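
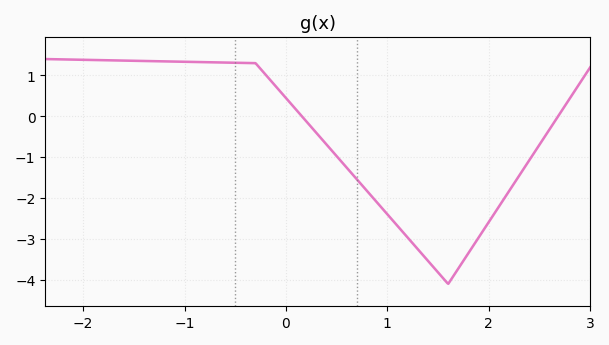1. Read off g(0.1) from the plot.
0.2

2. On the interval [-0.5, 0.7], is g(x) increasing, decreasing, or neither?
decreasing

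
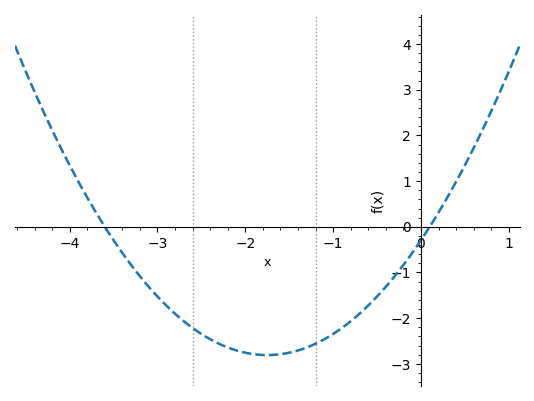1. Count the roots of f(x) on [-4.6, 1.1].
2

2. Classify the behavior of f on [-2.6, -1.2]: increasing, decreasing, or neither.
neither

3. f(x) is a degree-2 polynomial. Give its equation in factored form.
y = 0.82(x + 3.6)(x - 0.1)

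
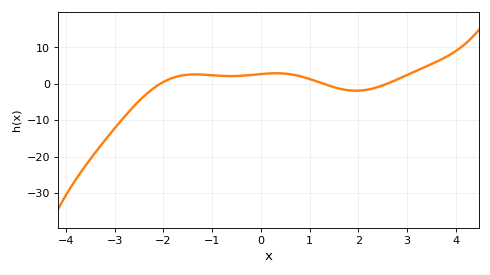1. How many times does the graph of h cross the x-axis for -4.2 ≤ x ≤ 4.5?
3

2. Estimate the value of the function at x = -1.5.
3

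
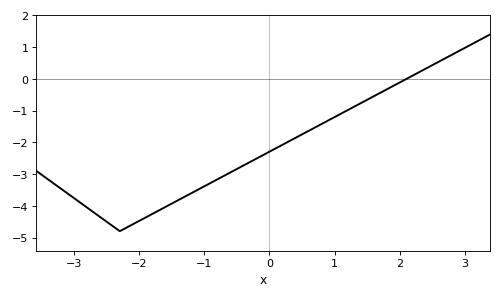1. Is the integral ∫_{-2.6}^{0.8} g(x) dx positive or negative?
negative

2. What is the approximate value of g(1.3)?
-0.88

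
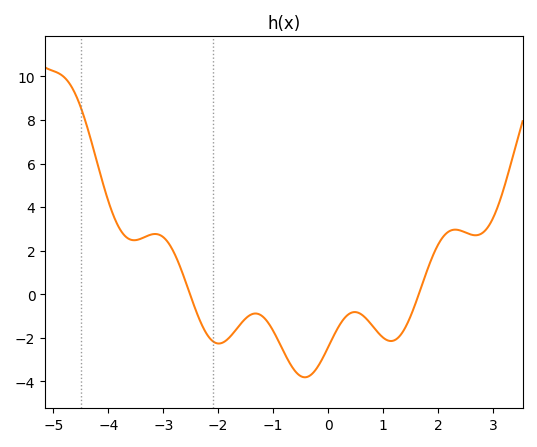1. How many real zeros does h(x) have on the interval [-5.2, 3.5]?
2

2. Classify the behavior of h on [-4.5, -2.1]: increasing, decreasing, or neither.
neither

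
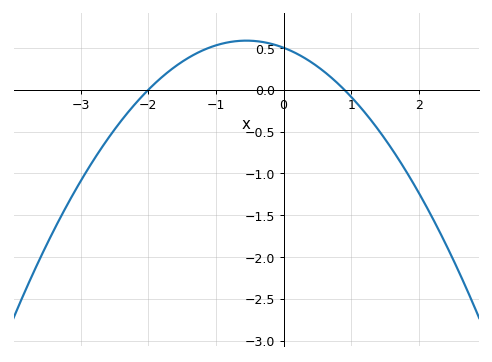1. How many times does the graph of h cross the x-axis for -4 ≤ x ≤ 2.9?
2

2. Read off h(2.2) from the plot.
-1.53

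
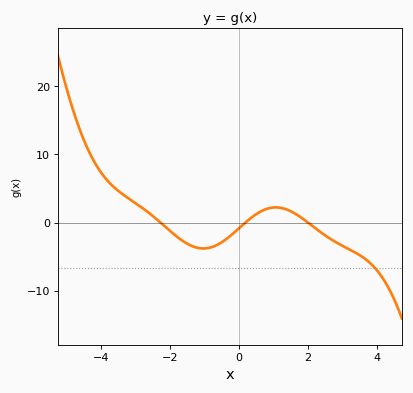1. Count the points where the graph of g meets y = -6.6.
1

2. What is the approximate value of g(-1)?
-4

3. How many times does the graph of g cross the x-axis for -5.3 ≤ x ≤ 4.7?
3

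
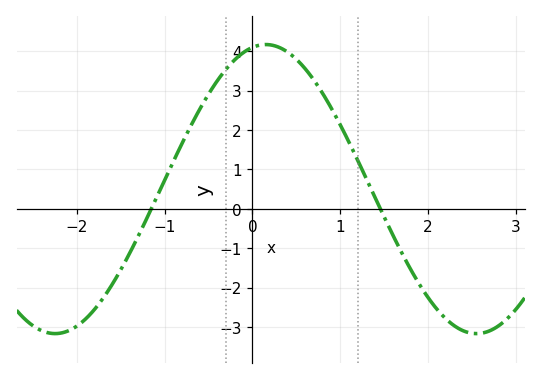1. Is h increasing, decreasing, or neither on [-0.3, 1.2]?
neither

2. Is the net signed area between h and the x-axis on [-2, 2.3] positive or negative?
positive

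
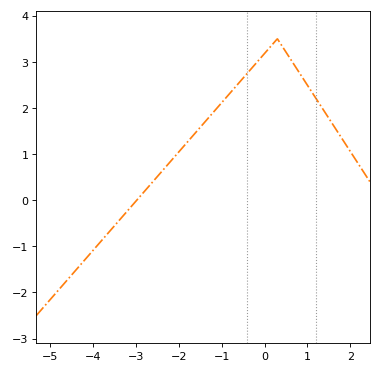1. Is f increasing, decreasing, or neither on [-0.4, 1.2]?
neither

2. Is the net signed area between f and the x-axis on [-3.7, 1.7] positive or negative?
positive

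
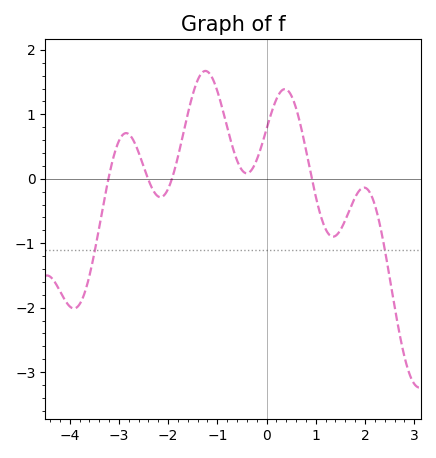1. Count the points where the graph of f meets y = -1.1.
2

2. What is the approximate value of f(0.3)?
1.36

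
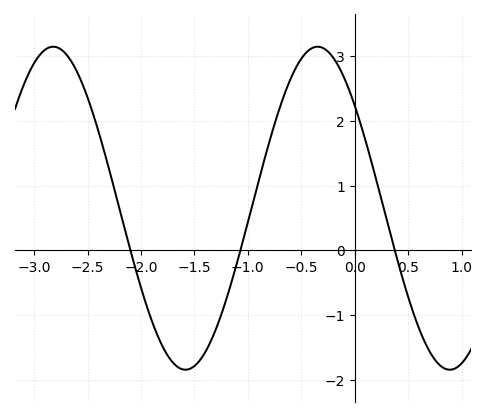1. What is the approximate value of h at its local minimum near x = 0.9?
-1.84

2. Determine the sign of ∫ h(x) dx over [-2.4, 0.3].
positive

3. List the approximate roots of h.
-2.1, -1.07, 0.375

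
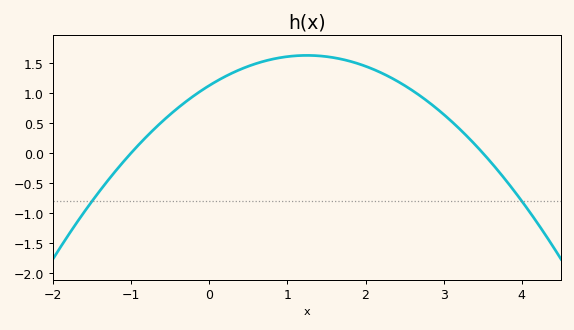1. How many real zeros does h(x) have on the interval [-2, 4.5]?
2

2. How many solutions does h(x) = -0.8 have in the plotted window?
2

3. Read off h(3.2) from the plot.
0.4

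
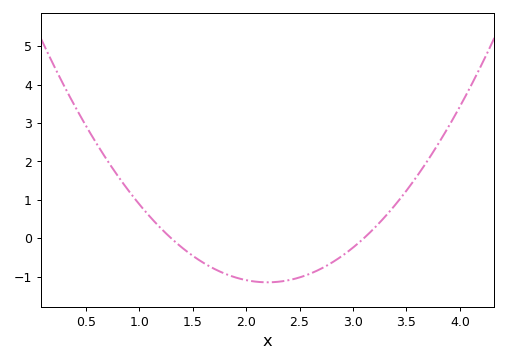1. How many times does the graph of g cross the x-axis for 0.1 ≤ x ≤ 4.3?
2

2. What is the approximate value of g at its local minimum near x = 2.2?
-1.1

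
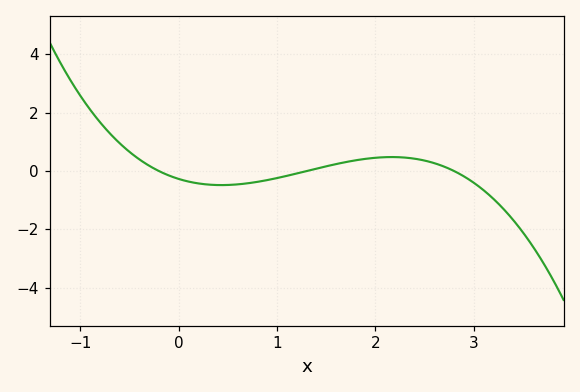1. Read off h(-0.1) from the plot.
-0.2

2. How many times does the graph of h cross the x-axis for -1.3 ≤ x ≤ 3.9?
3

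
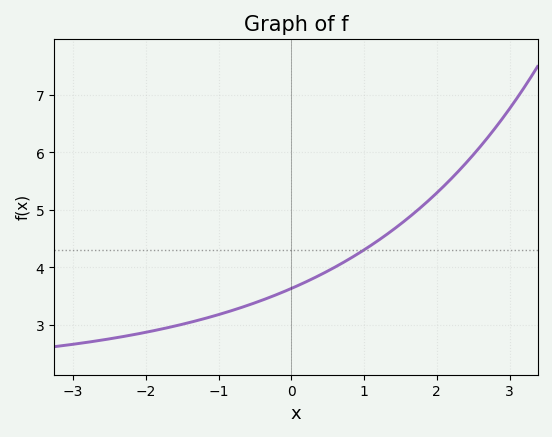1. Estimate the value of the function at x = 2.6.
6.11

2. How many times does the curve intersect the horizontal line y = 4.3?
1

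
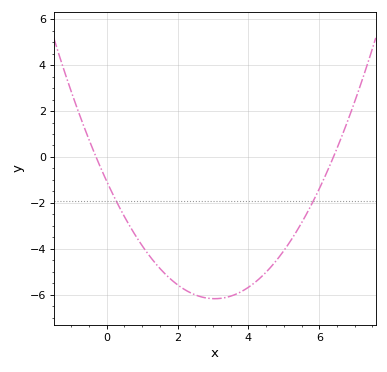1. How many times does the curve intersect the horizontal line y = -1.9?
2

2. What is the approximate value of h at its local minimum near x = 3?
-6.2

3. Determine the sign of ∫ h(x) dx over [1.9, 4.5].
negative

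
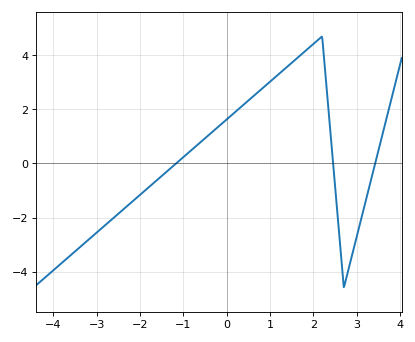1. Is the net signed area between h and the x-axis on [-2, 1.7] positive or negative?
positive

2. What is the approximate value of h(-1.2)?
0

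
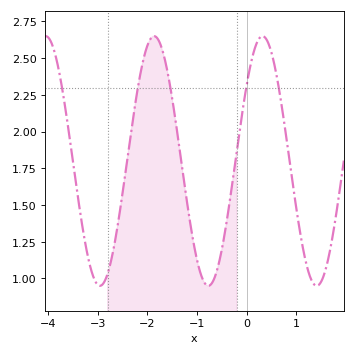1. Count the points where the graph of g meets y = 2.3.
5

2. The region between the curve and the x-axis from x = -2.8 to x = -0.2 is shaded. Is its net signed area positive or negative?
positive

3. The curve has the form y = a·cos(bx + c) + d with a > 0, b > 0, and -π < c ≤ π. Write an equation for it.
y = 0.85cos(2.9x - 0.91) + 1.8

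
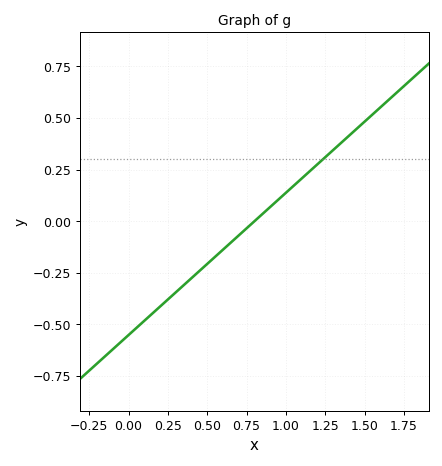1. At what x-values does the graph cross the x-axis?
0.8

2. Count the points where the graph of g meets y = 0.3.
1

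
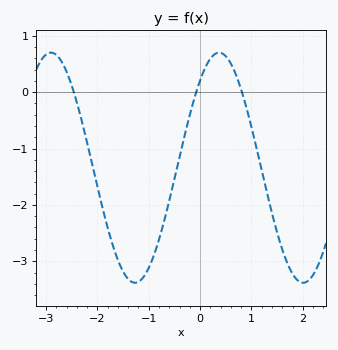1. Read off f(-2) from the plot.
-1.67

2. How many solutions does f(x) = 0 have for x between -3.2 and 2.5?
3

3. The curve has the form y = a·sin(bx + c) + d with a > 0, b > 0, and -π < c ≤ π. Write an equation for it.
y = 2.04sin(1.92x + 0.862) - 1.34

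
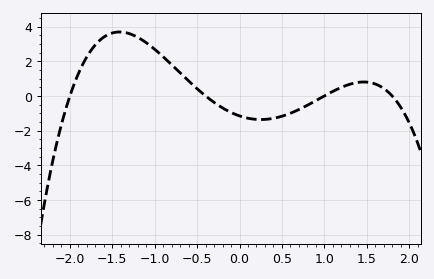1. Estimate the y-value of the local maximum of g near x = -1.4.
3.69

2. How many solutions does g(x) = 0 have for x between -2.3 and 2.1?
4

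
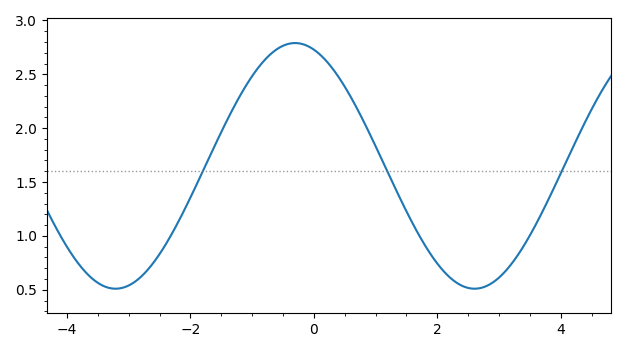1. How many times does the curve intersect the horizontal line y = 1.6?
3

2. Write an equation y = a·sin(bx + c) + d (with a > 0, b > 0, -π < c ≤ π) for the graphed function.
y = 1.14sin(1.08x + 1.9) + 1.65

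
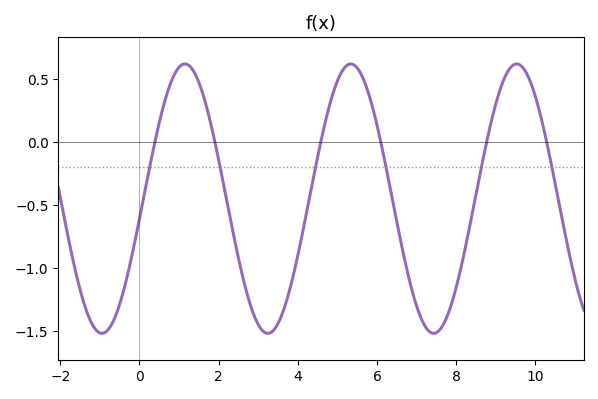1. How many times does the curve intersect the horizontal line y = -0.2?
6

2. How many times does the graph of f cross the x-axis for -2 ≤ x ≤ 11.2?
6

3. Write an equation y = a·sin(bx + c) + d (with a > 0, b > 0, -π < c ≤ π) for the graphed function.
y = 1.07sin(1.5x - 0.15) - 0.45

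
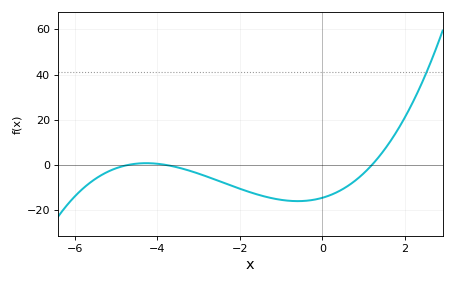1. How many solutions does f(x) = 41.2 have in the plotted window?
1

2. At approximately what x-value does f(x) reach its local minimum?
-0.598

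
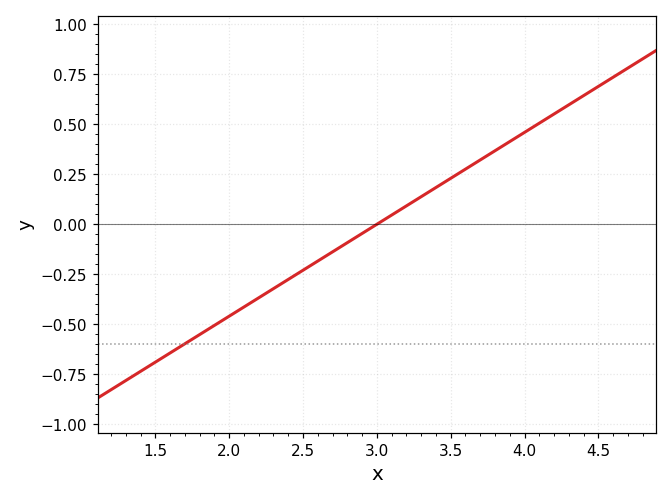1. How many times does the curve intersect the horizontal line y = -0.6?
1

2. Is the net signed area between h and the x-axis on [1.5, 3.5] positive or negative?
negative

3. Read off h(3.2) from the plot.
0.1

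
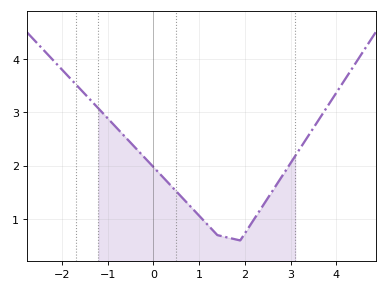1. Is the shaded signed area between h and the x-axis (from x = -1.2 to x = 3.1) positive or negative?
positive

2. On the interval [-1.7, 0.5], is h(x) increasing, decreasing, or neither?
decreasing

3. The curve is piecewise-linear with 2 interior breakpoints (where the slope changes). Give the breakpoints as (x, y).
(1.4, 0.7); (1.9, 0.6)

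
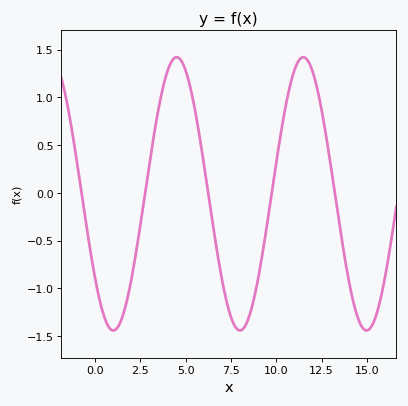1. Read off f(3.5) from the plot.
0.875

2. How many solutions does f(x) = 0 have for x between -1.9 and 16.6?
5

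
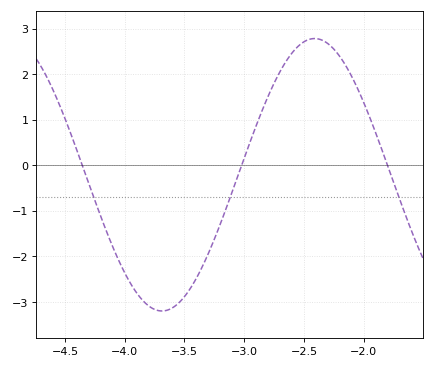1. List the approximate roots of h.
-4.35, -3, -1.8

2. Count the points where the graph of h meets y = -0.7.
3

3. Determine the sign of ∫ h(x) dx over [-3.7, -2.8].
negative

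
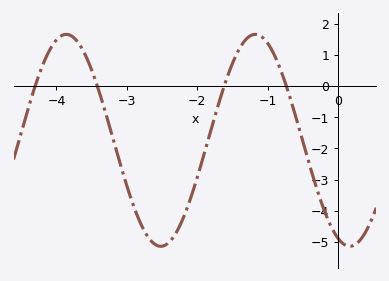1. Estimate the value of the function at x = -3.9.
1.6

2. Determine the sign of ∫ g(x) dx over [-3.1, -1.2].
negative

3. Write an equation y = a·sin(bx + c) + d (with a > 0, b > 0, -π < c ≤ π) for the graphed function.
y = 3.4sin(2.3x - 2) - 1.74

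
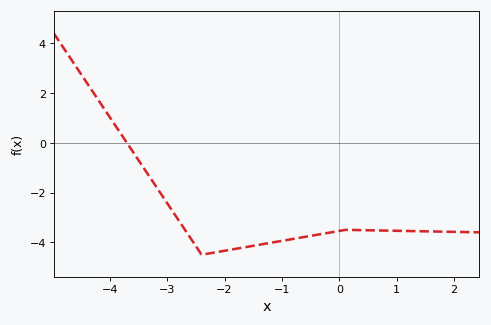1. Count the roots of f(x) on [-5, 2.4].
1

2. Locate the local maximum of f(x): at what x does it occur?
0.1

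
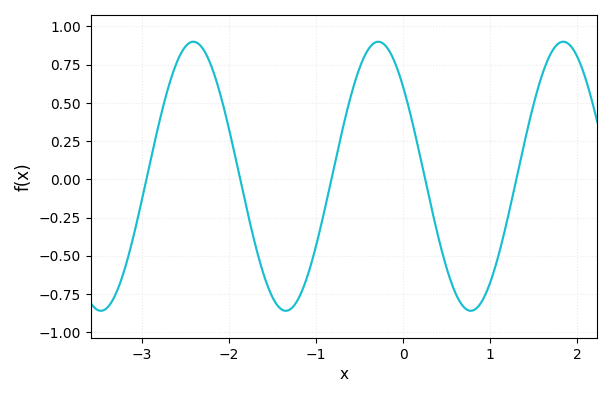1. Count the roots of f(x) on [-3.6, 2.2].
5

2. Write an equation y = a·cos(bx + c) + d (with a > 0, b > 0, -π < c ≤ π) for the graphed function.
y = 0.88cos(2.96x + 0.842) + 0.02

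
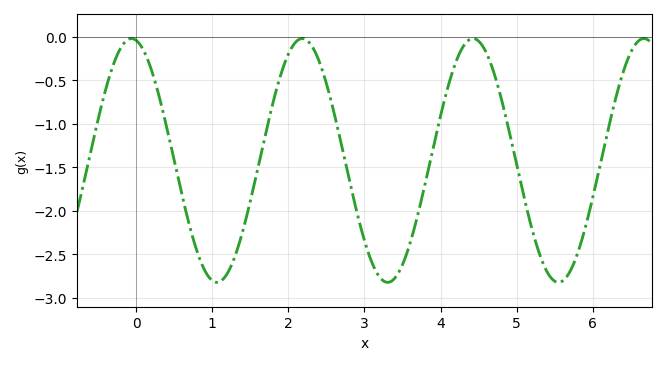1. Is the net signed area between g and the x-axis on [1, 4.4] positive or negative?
negative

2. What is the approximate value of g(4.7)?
-0.408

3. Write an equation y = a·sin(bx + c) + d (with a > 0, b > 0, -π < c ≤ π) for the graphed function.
y = 1.4sin(2.8x + 1.74) - 1.42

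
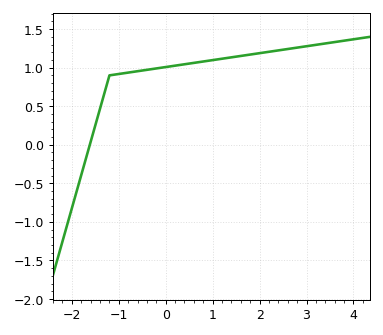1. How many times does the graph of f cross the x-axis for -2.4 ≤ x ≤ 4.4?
1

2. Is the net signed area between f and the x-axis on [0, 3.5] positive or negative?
positive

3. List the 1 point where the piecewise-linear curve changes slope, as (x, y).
(-1.2, 0.9)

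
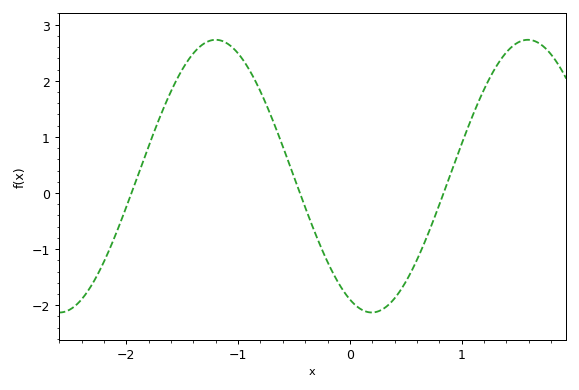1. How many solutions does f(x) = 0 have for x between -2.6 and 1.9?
3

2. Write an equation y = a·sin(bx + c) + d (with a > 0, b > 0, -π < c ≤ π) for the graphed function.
y = 2.43sin(2.25x - 2.01) + 0.3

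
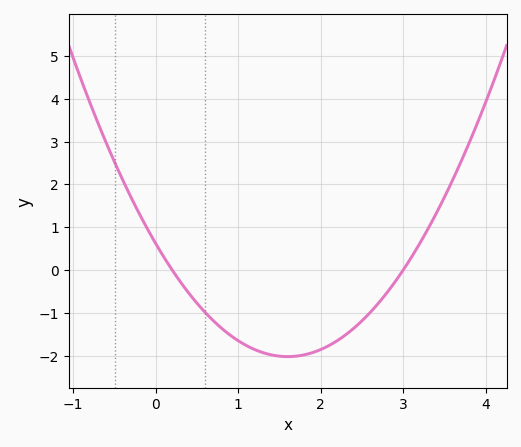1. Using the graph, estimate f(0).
0.6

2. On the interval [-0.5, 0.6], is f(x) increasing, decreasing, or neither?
decreasing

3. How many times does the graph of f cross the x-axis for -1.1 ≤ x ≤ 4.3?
2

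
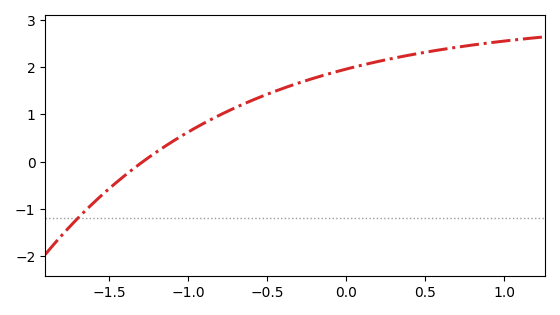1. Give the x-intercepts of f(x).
-1.3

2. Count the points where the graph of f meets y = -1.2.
1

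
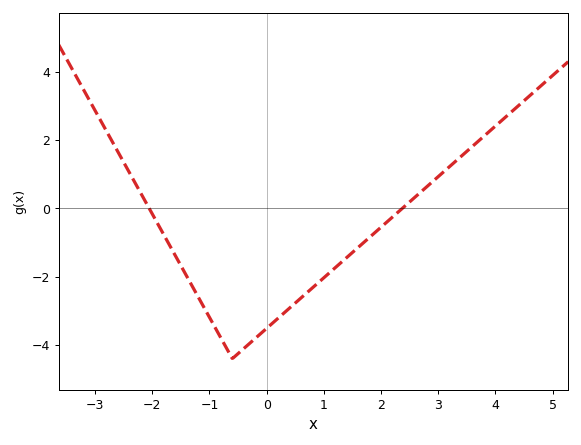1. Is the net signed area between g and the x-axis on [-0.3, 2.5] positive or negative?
negative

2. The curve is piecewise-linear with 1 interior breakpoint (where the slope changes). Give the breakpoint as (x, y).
(-0.6, -4.4)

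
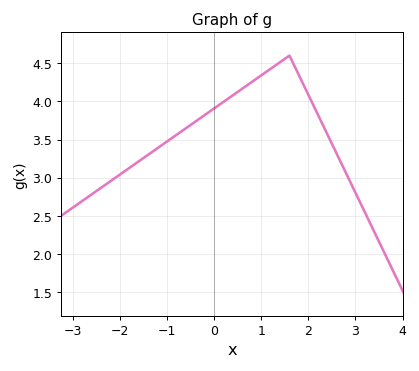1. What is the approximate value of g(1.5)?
4.56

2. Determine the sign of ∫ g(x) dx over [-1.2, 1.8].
positive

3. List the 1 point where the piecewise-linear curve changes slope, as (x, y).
(1.6, 4.6)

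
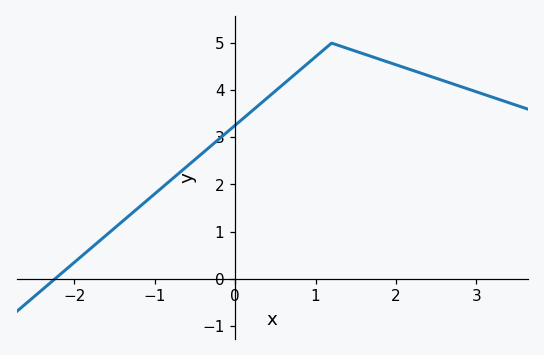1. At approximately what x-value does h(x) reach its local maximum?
1.2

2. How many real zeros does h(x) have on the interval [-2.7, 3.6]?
1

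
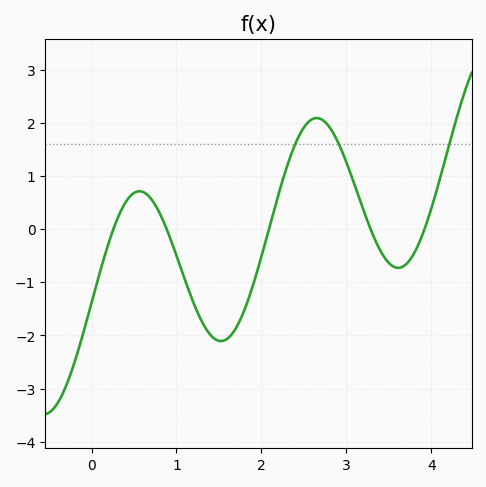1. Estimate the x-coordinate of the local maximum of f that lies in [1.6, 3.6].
2.65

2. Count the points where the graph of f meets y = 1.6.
3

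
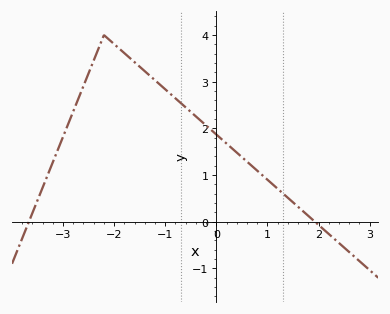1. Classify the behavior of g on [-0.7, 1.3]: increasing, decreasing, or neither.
decreasing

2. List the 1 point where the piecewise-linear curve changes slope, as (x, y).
(-2.2, 4)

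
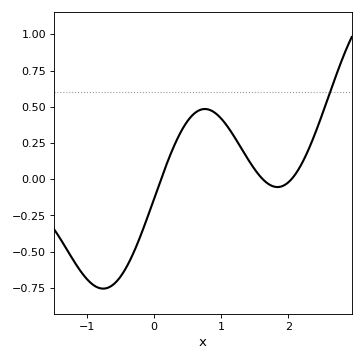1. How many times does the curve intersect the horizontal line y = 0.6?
1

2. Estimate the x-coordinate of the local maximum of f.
0.758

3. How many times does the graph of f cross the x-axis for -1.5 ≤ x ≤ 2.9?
3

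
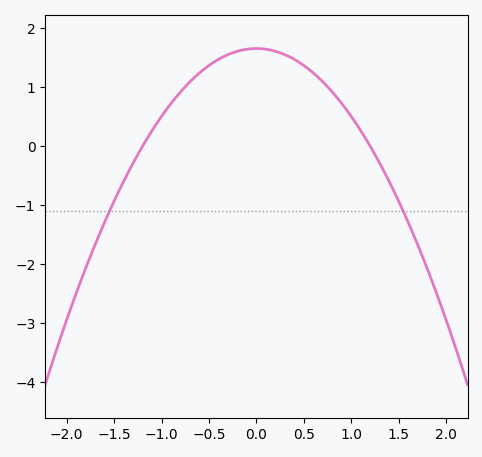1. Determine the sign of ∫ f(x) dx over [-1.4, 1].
positive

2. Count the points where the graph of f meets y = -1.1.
2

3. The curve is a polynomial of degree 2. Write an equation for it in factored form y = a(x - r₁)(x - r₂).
y = -1.15(x + 1.2)(x - 1.2)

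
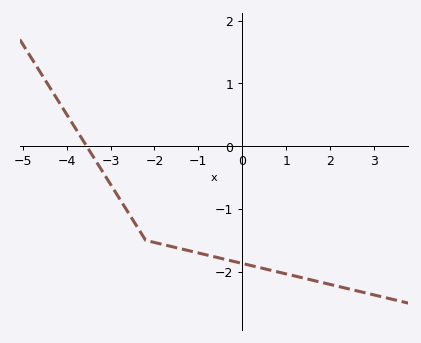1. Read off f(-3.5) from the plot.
-0.05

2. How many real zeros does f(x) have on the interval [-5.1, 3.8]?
1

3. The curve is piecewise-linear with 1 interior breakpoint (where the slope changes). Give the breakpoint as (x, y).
(-2.2, -1.5)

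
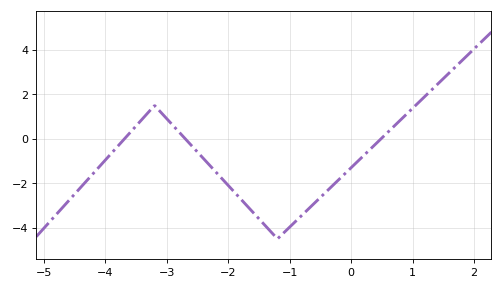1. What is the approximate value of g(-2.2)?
-1.6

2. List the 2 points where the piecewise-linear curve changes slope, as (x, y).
(-3.2, 1.5); (-1.2, -4.5)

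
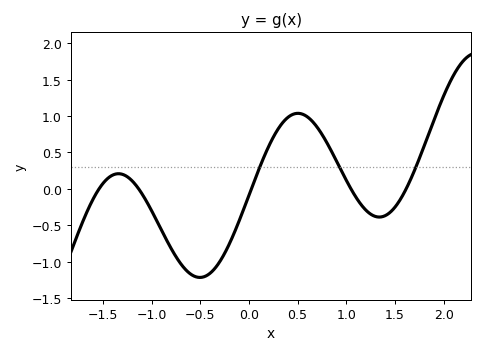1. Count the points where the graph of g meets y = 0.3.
3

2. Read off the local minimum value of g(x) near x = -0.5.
-1.22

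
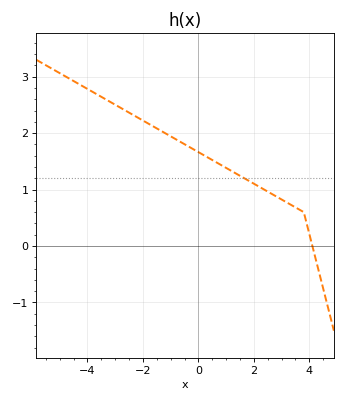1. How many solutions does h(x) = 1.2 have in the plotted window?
1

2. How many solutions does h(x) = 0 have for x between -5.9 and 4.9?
1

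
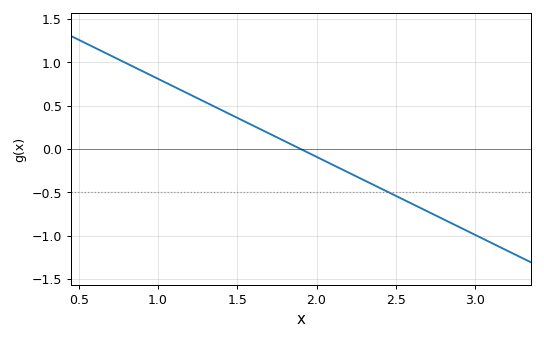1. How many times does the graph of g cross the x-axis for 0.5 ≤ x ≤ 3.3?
1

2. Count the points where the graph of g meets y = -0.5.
1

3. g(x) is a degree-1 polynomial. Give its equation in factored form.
y = -0.9(x - 1.9)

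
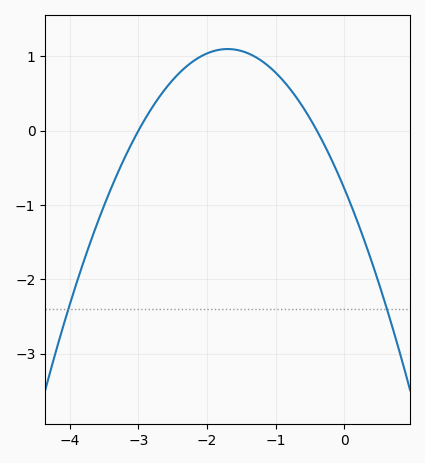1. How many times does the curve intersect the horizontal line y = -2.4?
2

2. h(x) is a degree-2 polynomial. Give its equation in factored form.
y = -0.65(x + 3)(x + 0.4)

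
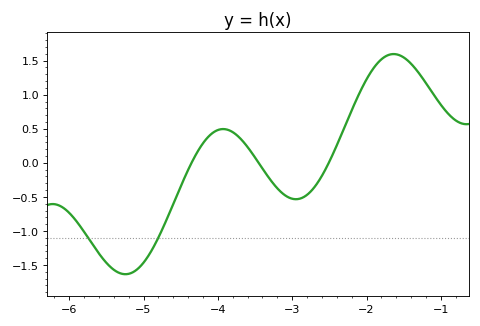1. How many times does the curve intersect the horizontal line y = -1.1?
2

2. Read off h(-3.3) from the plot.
-0.24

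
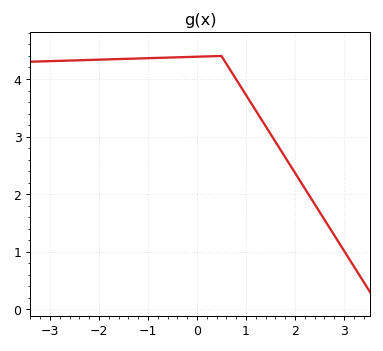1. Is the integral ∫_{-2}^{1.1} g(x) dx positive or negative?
positive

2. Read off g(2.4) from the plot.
1.83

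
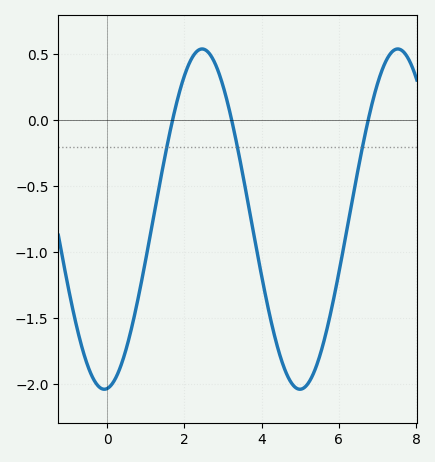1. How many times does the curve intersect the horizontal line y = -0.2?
3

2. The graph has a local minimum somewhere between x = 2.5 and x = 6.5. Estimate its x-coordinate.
5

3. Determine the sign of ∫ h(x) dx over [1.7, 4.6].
negative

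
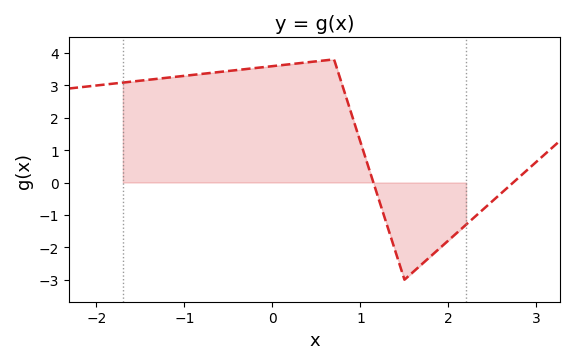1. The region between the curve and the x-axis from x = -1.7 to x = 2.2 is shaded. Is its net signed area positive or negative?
positive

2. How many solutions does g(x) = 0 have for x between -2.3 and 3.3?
2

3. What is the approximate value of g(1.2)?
-0.5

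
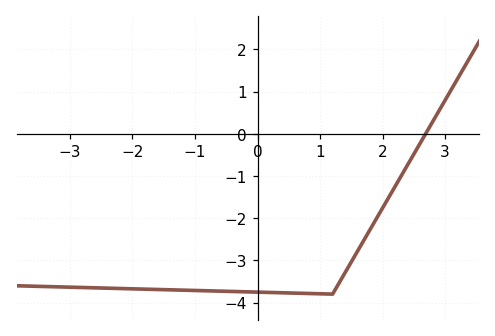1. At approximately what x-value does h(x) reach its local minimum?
1.2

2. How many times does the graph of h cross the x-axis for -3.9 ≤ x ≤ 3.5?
1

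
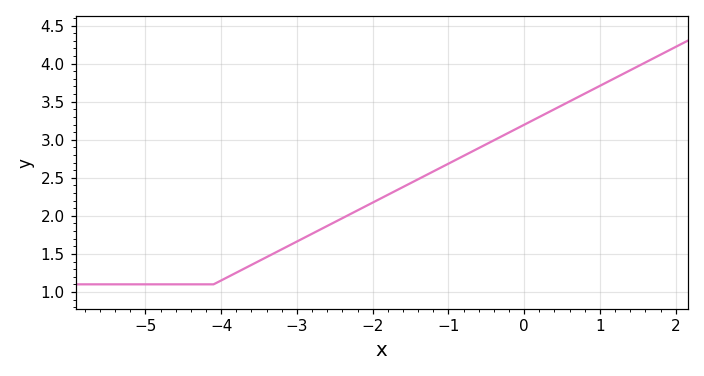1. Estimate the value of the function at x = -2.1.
2.12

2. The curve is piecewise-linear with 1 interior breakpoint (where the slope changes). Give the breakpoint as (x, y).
(-4.1, 1.1)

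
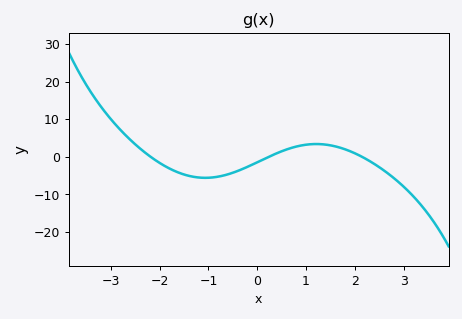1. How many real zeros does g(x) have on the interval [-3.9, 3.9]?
3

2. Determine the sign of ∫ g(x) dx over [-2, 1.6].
negative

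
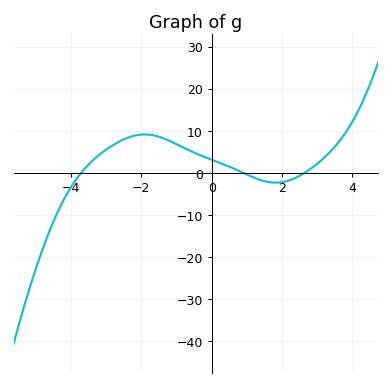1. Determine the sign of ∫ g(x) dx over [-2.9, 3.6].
positive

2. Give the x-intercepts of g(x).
-3.71, 0.892, 2.65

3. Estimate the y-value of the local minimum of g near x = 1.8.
-2.34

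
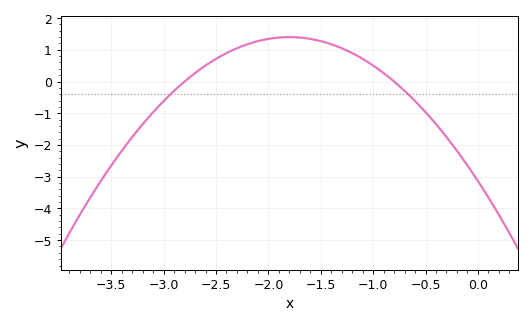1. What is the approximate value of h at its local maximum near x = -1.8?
1.4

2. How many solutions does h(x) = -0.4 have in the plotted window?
2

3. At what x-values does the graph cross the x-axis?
-2.8, -0.8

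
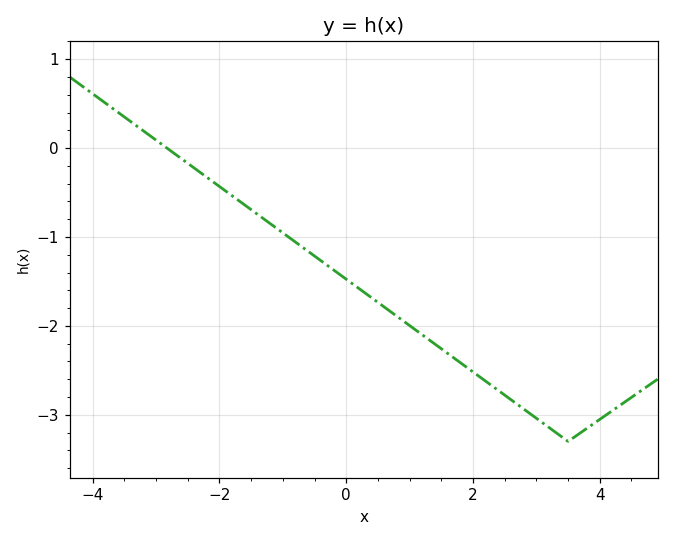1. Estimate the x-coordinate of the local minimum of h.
3.4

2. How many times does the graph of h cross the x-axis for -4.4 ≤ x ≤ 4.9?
1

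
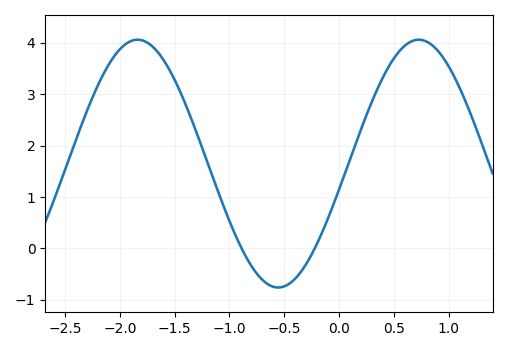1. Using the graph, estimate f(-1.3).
2.25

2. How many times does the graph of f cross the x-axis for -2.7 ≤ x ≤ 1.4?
2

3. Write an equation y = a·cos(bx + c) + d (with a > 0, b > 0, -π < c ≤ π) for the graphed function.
y = 2.41cos(2.45x - 1.78) + 1.65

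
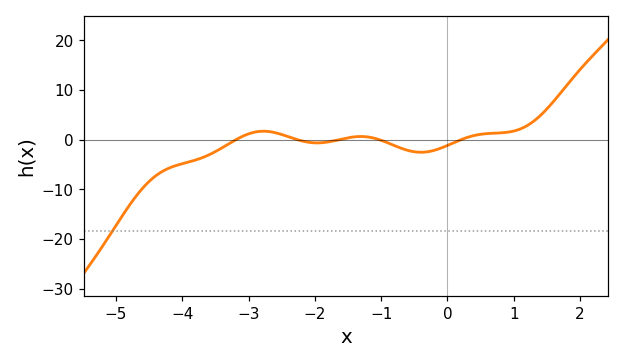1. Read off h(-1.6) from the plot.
0.106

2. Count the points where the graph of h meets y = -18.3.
1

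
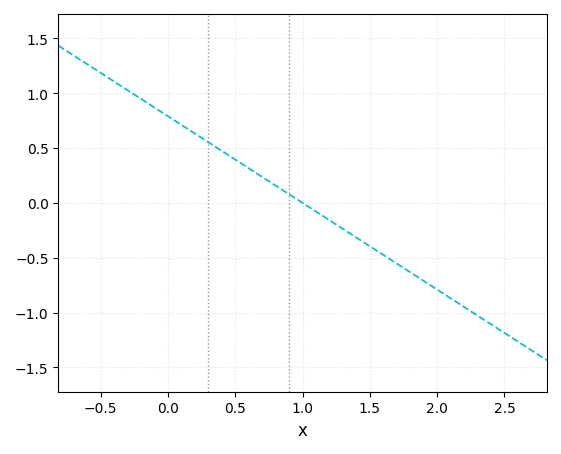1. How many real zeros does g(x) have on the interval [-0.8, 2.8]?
1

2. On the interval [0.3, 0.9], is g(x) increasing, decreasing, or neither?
decreasing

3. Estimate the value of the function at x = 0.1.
0.7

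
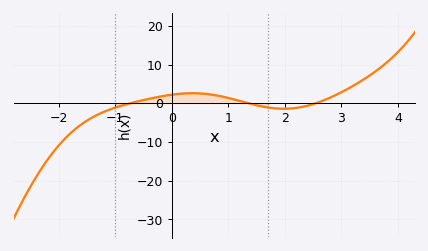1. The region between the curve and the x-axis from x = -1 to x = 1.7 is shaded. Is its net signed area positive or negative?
positive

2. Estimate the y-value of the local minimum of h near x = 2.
-1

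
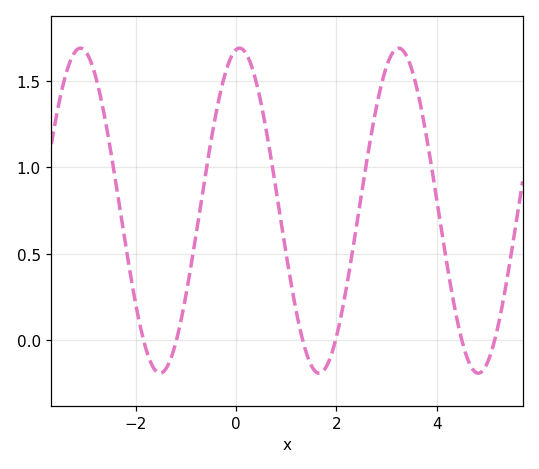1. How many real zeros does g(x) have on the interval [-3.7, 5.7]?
6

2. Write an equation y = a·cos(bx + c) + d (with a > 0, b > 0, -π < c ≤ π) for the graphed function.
y = 0.94cos(2x - 0.14) + 0.75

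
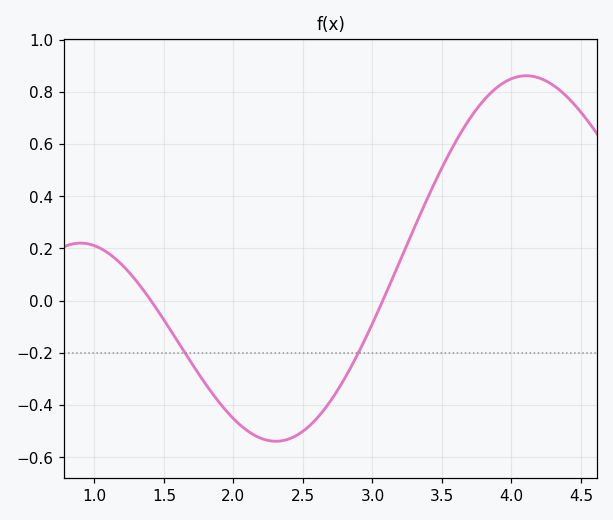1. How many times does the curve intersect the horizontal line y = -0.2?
2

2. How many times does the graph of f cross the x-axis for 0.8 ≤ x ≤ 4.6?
2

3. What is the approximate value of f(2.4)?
-0.53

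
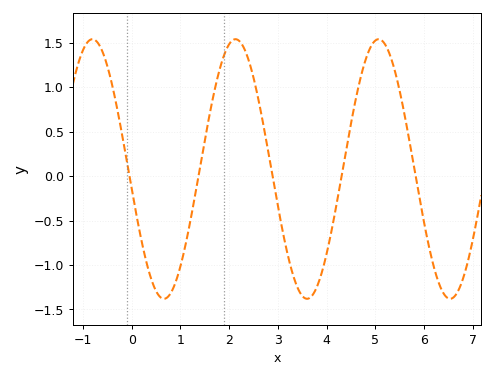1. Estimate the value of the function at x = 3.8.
-1.25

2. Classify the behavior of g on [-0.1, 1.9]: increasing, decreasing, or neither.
neither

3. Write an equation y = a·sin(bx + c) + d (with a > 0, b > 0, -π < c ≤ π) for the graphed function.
y = 1.46sin(2.1x - 3) + 0.08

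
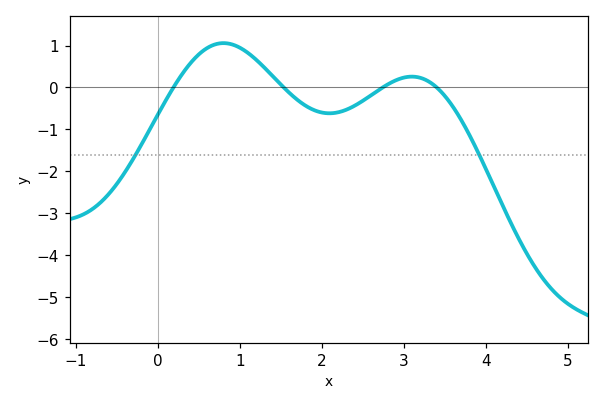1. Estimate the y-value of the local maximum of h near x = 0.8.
1.1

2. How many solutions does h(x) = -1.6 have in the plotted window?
2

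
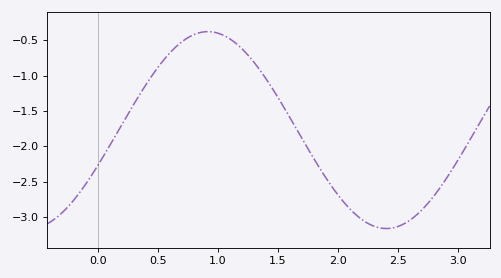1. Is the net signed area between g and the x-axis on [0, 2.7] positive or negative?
negative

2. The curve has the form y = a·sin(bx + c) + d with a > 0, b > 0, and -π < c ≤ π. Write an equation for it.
y = 1.39sin(2.1x - 0.36) - 1.77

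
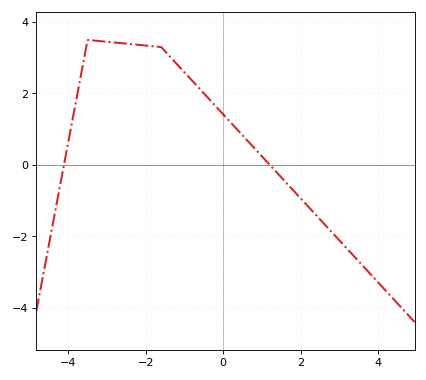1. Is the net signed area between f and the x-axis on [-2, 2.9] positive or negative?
positive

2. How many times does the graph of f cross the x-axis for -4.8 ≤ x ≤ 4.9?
2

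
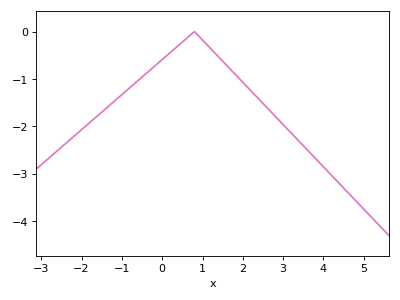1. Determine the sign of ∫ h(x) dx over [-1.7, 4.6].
negative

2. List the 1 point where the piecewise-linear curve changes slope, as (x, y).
(0.8, 0)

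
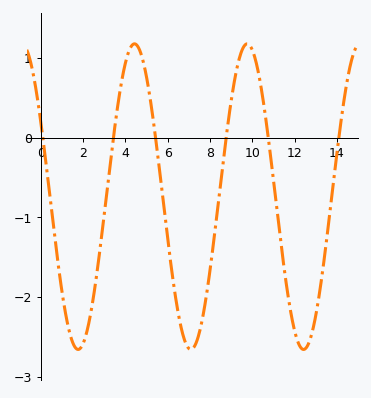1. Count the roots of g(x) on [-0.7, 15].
6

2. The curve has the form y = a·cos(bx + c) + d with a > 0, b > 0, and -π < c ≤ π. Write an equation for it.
y = 1.92cos(1.2x + 1.1) - 0.74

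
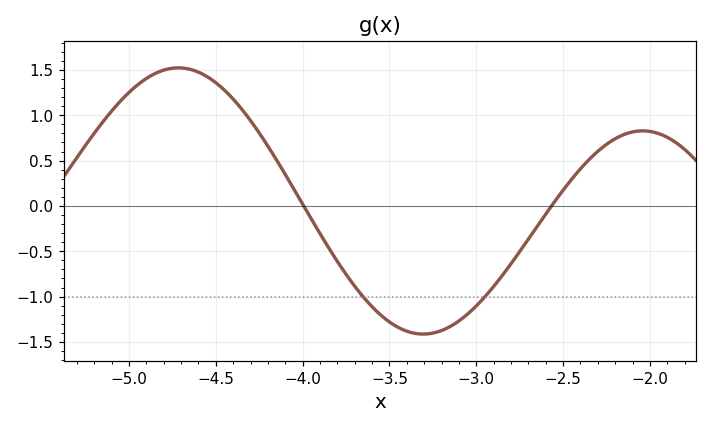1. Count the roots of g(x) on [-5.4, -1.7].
2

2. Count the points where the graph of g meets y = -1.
2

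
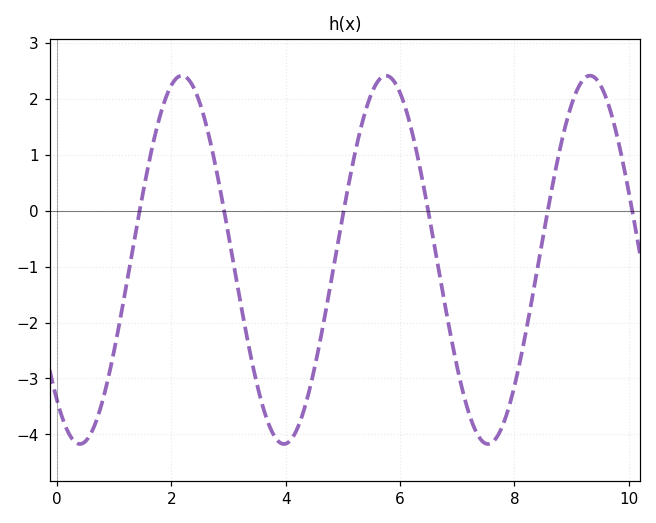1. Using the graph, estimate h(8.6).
0.089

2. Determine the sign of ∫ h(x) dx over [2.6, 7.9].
negative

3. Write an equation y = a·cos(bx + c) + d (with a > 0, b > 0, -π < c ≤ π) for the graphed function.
y = 3.29cos(1.76x + 2.44) - 0.88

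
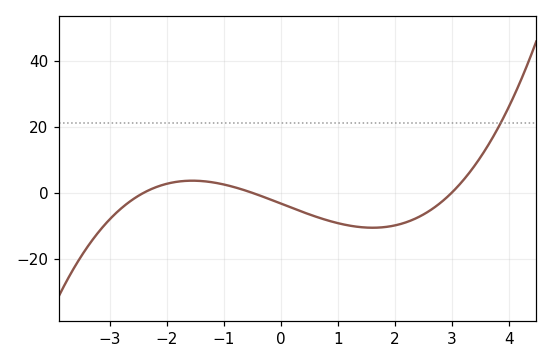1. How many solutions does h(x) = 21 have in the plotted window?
1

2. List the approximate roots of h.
-2.4, -0.4, 3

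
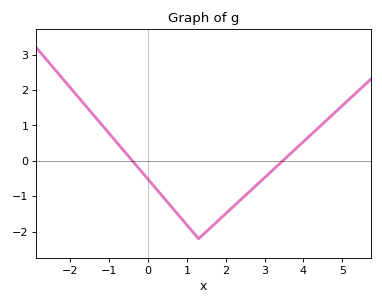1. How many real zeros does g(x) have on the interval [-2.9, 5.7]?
2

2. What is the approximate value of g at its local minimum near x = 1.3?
-2.2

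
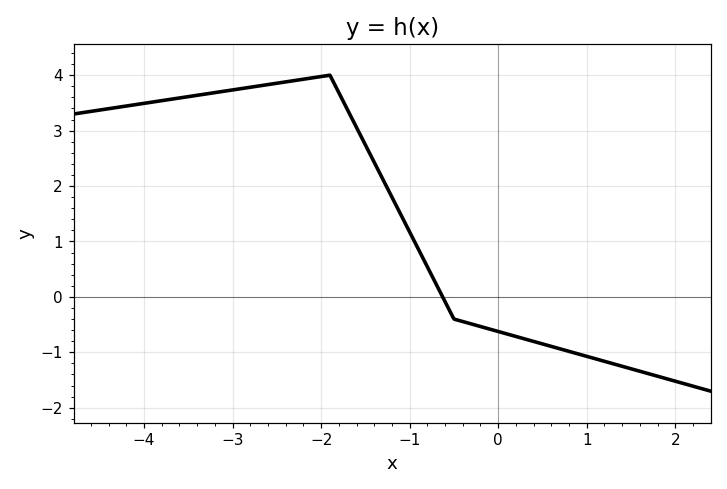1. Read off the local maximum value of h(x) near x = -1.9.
4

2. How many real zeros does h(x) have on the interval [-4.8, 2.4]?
1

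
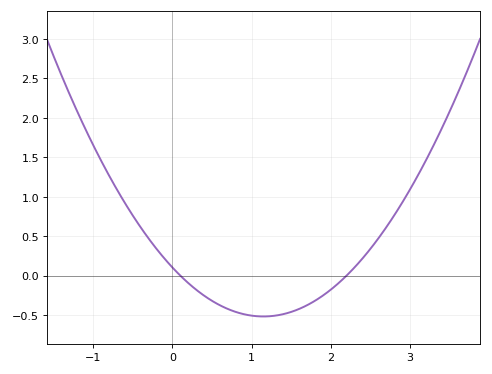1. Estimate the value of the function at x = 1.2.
-0.5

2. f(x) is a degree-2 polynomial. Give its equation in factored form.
y = 0.47(x - 0.1)(x - 2.2)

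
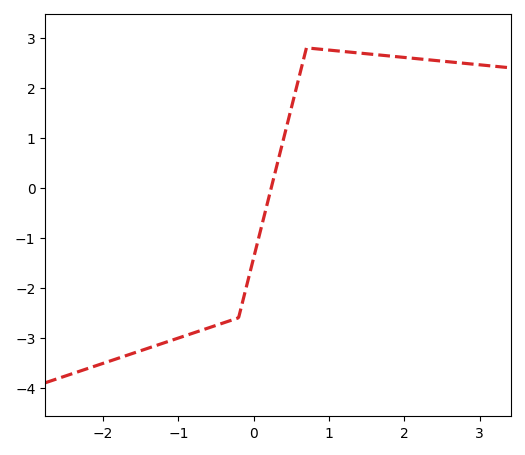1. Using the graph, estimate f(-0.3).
-2.65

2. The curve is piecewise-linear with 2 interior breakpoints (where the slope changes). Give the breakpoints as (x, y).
(-0.2, -2.6); (0.7, 2.8)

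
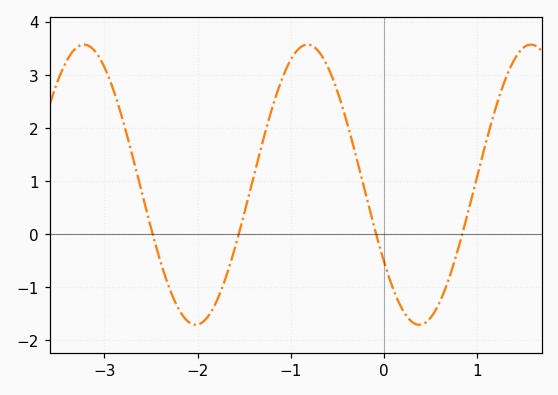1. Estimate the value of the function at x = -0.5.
2.7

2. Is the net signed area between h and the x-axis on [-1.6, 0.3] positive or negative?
positive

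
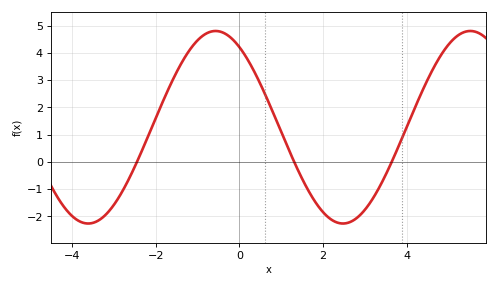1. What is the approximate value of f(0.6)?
2.52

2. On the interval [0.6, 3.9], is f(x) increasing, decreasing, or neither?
neither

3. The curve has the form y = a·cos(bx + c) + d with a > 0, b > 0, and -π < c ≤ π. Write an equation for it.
y = 3.53cos(1.03x + 0.59) + 1.27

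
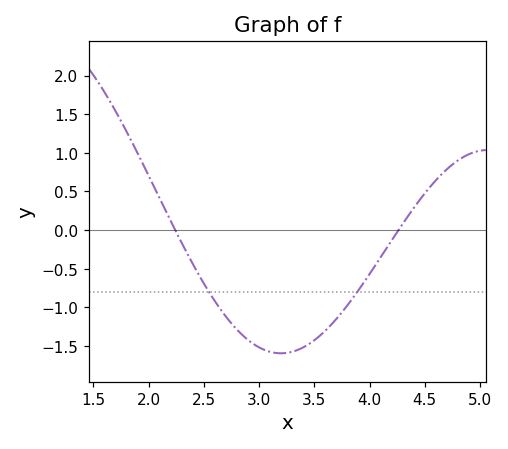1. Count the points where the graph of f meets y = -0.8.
2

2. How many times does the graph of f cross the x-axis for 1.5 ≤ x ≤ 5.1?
2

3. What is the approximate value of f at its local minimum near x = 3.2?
-1.6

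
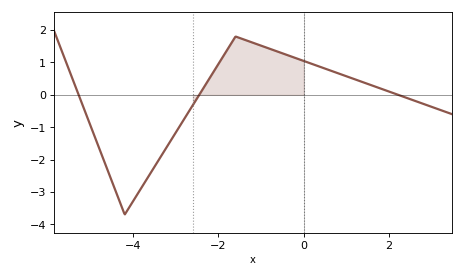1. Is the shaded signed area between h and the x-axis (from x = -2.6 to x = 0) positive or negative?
positive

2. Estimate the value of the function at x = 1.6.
0.29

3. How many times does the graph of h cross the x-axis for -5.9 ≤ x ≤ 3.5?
3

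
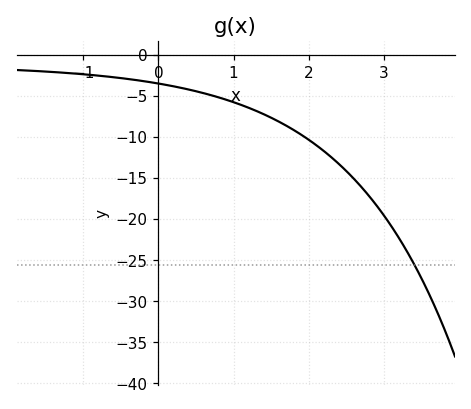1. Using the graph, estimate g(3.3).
-24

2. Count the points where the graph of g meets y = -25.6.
1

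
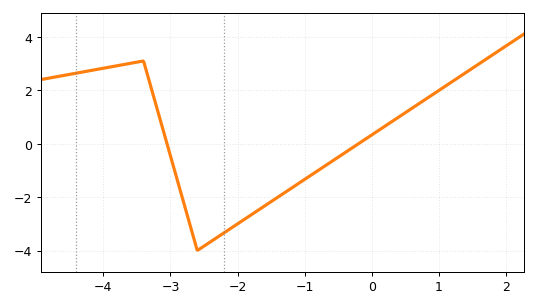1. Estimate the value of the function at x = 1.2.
2.4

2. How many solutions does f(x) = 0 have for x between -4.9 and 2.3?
2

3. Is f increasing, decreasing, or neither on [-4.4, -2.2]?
neither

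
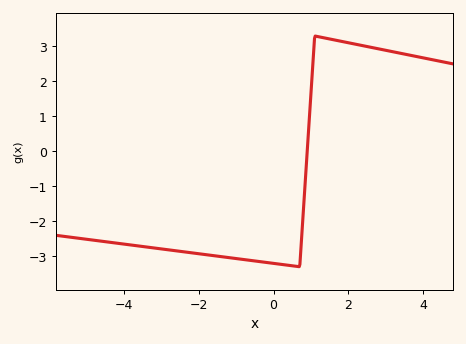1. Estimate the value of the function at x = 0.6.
-3.29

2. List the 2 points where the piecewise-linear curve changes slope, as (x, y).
(0.7, -3.3); (1.1, 3.3)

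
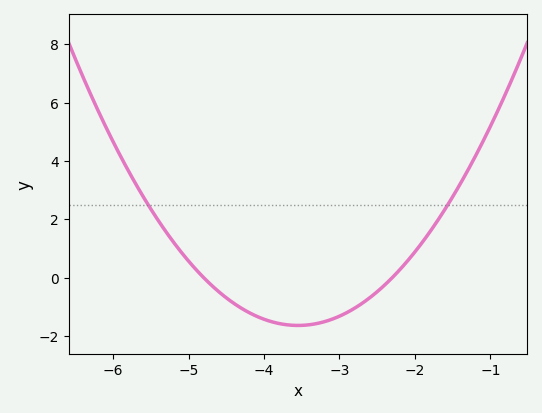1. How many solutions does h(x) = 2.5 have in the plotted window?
2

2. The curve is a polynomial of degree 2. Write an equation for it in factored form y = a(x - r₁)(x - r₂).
y = 1.05(x + 4.8)(x + 2.3)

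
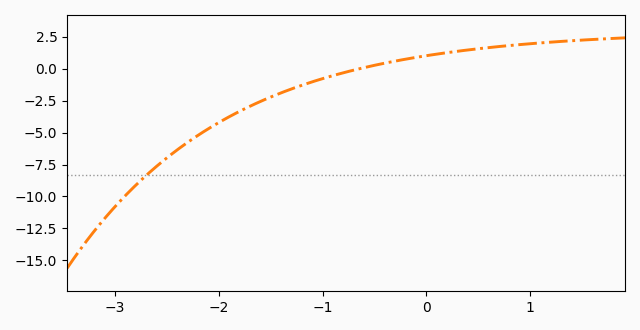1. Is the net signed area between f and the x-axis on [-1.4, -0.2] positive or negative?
negative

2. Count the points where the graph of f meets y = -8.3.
1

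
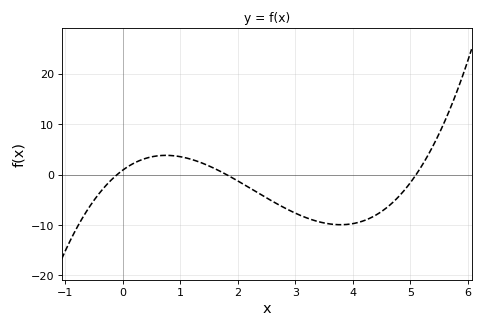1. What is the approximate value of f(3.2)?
-8.6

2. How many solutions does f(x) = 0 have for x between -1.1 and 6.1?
3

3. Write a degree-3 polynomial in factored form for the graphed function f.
y = 0.98(x + 0.1)(x - 1.8)(x - 5.1)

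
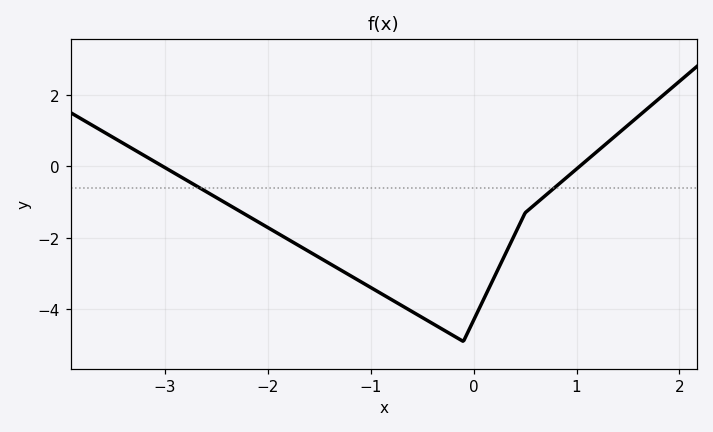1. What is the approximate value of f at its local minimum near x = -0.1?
-4.8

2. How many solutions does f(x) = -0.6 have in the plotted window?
2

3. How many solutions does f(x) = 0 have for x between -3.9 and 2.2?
2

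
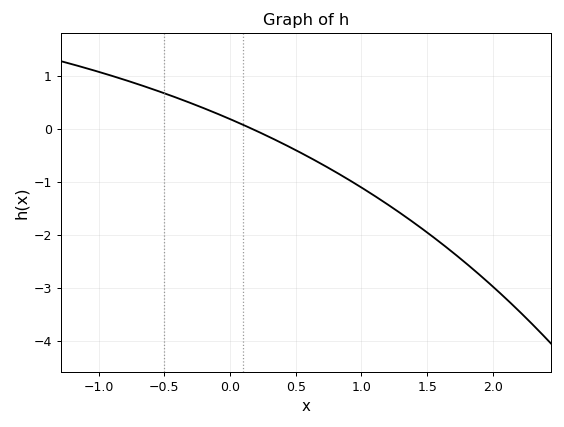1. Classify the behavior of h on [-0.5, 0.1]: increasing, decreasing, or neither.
decreasing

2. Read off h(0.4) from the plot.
-0.3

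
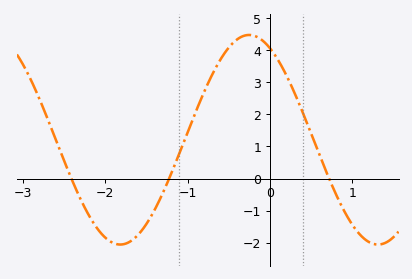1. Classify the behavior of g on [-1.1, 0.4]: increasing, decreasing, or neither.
neither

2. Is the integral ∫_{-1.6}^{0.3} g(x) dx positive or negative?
positive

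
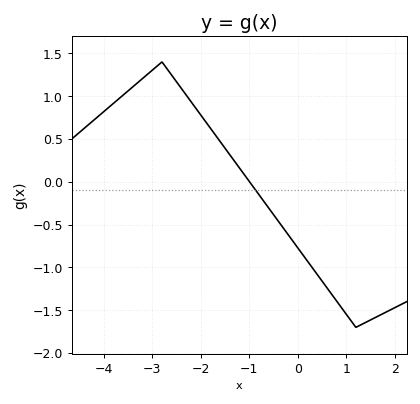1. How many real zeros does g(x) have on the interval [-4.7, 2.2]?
1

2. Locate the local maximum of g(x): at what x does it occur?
-2.8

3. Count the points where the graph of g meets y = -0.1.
1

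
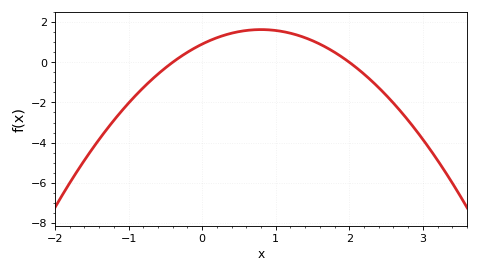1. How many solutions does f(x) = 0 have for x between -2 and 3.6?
2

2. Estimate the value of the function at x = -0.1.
0.712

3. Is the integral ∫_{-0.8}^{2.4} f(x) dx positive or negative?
positive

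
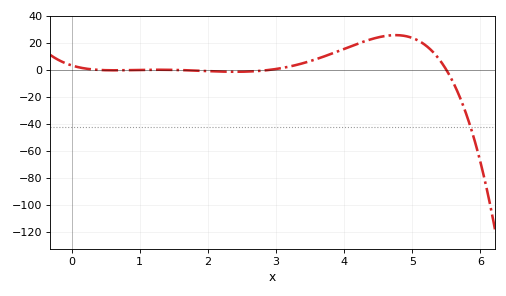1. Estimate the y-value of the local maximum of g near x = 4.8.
25.7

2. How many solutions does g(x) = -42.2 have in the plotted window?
1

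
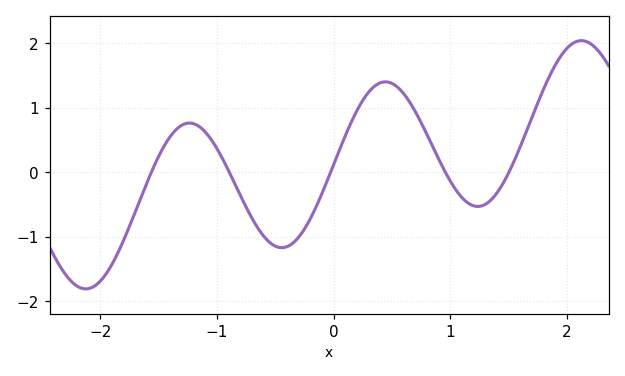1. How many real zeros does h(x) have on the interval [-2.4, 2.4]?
5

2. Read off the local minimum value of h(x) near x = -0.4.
-1.2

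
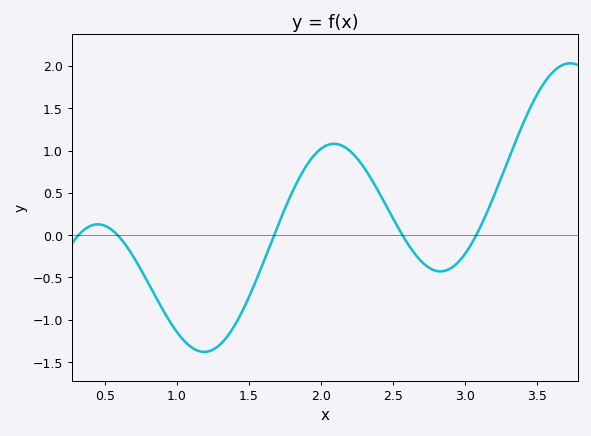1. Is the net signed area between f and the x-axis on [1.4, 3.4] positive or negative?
positive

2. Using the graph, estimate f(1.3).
-1.3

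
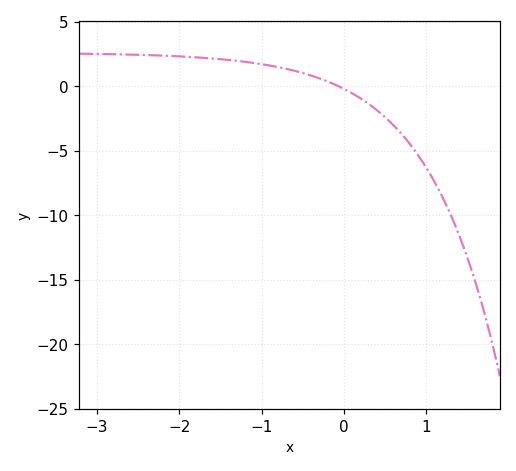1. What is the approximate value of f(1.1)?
-7.5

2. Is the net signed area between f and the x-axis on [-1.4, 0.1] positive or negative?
positive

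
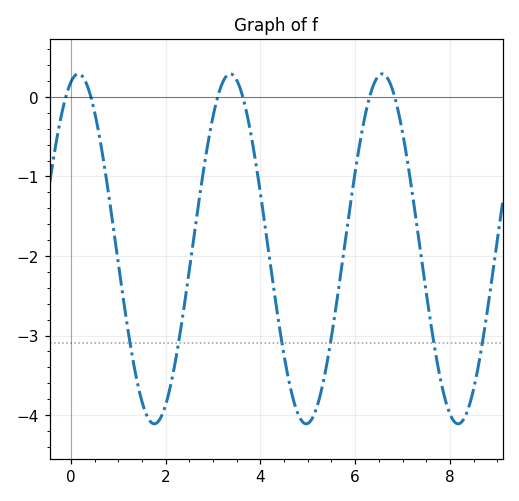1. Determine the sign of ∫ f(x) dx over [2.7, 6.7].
negative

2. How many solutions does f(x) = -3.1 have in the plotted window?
6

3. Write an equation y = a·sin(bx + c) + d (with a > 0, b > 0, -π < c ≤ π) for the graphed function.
y = 2.2sin(2x + 1.3) - 1.91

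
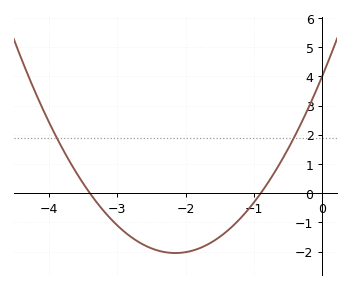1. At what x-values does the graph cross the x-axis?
-3.4, -0.9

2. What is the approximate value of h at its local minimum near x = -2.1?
-2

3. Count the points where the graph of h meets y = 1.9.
2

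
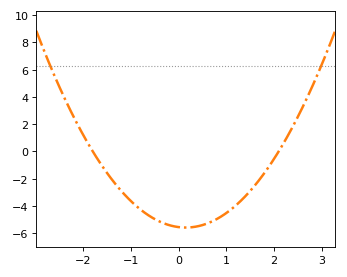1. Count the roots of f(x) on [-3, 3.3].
2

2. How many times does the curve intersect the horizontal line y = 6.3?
2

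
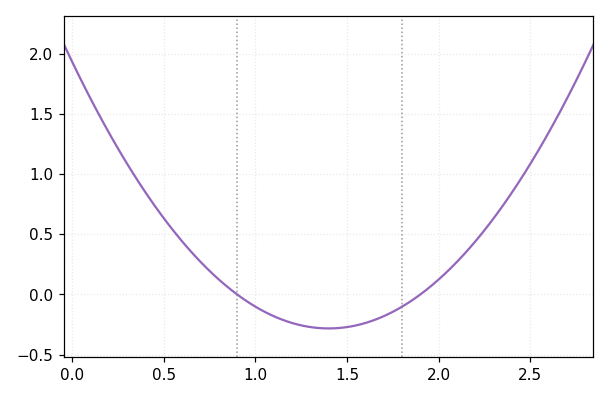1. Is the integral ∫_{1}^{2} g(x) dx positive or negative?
negative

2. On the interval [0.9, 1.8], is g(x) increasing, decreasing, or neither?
neither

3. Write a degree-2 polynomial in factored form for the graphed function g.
y = 1.13(x - 0.9)(x - 1.9)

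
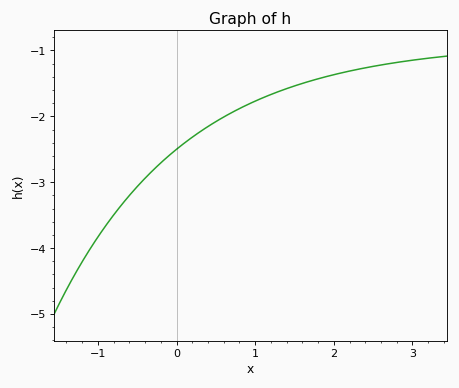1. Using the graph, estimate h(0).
-2.5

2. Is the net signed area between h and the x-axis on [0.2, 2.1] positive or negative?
negative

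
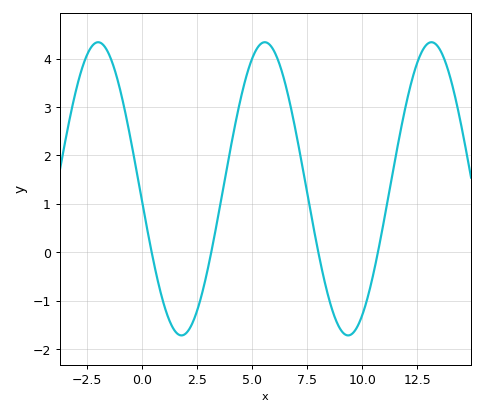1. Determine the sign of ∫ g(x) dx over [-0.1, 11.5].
positive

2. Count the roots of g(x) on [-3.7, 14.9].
4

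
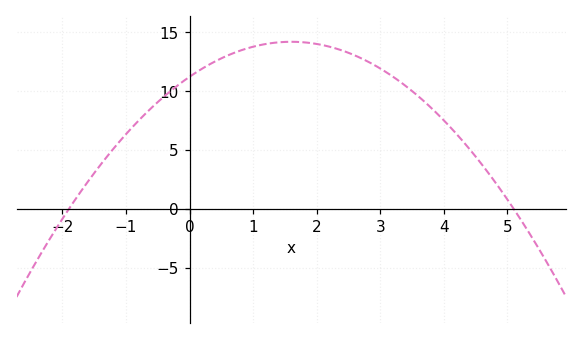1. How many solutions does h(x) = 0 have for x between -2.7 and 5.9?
2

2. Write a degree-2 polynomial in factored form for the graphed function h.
y = -1.16(x + 1.9)(x - 5.1)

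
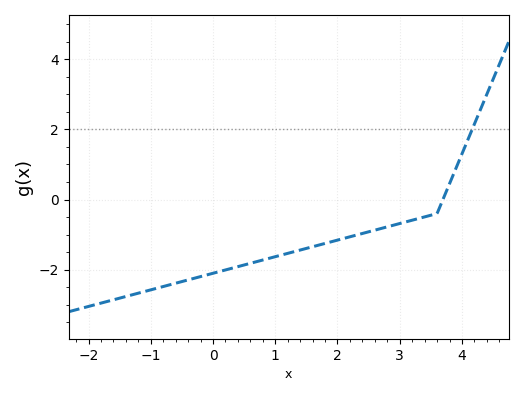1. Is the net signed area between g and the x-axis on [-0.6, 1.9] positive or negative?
negative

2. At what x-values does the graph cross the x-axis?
3.69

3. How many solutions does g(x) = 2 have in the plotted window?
1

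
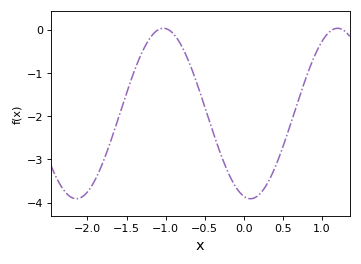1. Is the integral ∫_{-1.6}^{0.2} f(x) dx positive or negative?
negative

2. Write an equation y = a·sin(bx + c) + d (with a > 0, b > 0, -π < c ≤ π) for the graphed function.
y = 1.97sin(2.8x - 1.8) - 1.94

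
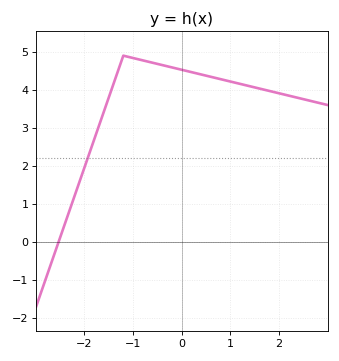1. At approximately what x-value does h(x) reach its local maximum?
-1.2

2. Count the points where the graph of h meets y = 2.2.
1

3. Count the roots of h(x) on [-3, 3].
1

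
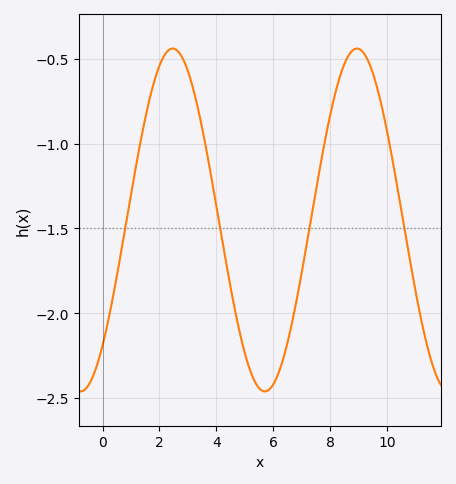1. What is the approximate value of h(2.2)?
-0.45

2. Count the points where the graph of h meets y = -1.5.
4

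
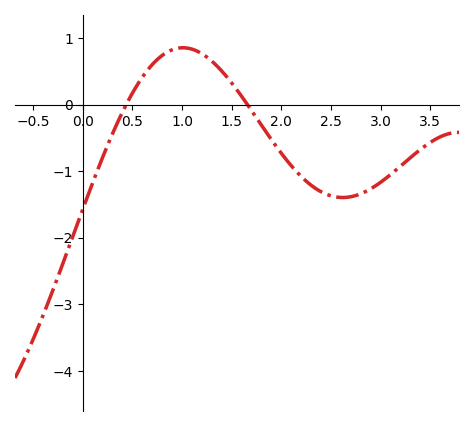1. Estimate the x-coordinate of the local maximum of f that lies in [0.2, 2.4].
1.01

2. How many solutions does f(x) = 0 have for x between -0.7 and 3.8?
2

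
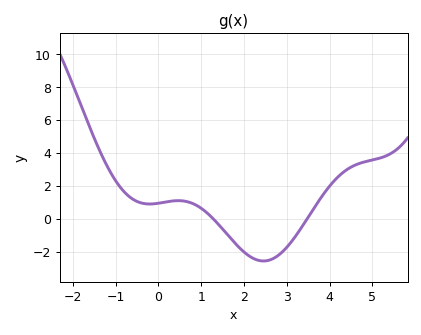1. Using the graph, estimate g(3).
-1.73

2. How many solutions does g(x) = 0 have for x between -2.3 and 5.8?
2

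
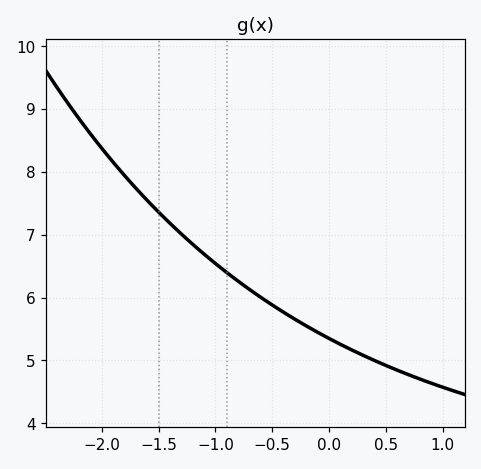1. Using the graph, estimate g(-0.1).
5.45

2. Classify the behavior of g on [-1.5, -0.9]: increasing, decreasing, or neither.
decreasing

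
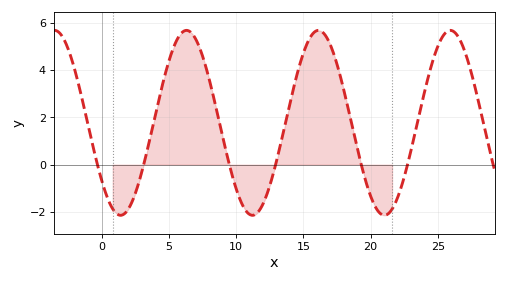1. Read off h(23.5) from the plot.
1.8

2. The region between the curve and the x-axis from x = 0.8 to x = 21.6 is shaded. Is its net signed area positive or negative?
positive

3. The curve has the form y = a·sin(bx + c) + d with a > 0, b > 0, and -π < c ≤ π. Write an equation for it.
y = 3.92sin(0.64x - 2.5) + 1.77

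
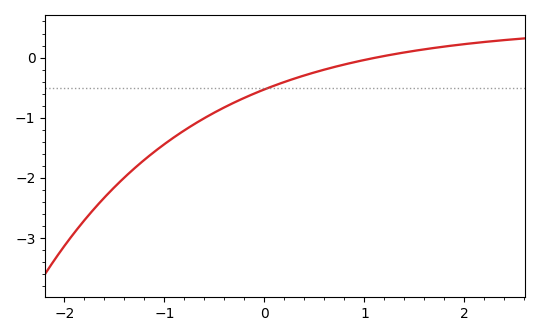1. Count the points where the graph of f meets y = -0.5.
1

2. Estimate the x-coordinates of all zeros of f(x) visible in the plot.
1.1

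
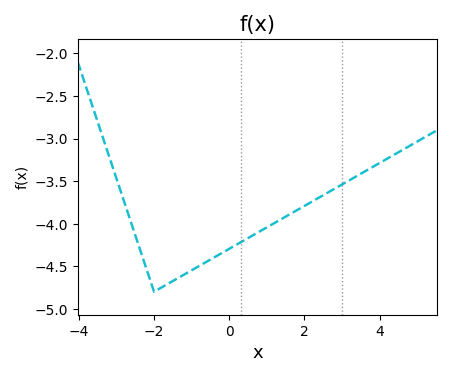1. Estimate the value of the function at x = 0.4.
-4.2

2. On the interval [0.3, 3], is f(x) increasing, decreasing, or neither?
increasing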